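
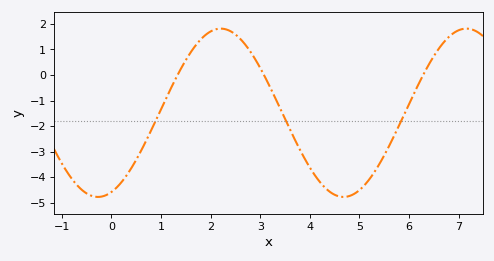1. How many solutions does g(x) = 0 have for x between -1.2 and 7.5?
3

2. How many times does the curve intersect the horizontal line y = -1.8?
3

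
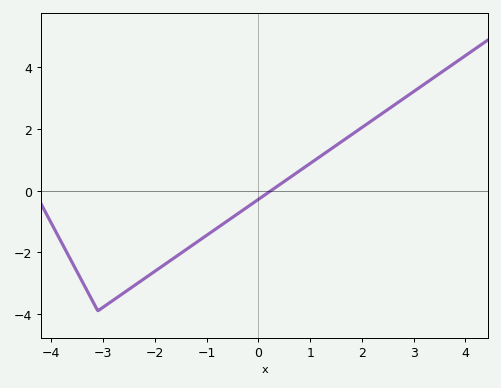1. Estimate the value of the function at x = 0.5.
0.299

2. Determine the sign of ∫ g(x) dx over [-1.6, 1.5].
negative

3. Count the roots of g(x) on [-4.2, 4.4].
1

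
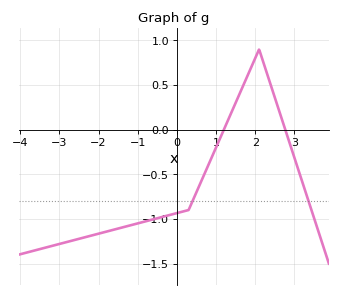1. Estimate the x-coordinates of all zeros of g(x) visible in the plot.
1.2, 2.8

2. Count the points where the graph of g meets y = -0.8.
2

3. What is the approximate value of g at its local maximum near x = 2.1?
0.9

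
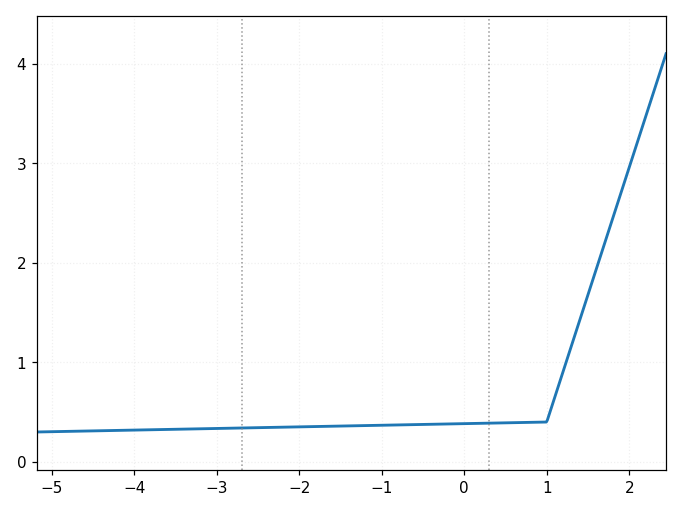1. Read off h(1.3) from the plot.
1.17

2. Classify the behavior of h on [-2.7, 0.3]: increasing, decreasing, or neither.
increasing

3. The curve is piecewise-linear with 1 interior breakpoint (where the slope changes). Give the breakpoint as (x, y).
(1, 0.4)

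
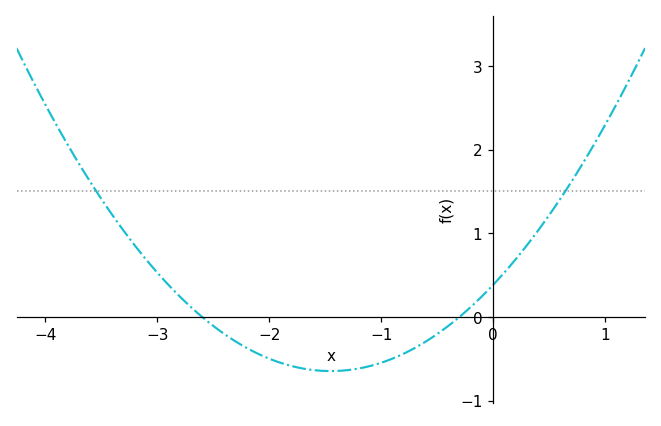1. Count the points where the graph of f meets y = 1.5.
2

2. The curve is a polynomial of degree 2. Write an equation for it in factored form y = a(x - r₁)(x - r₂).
y = 0.49(x + 2.6)(x + 0.3)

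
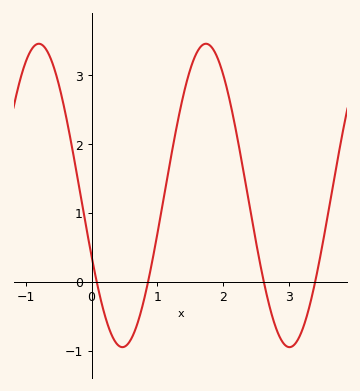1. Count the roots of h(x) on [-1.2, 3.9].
4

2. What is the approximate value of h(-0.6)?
3.19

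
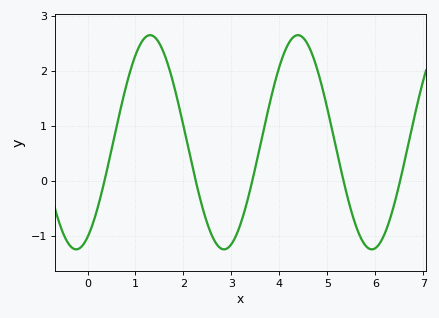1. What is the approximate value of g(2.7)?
-1.17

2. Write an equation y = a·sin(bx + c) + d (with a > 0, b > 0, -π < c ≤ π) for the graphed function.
y = 1.95sin(2.04x - 1.09) + 0.7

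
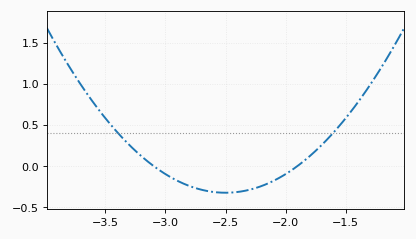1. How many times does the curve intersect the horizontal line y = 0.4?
2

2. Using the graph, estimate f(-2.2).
-0.25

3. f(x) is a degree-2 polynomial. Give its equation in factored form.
y = 0.91(x + 3.1)(x + 1.9)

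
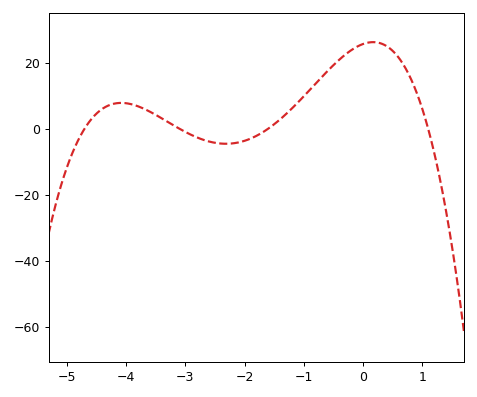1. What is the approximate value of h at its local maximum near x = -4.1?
8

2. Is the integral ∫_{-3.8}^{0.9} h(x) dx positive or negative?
positive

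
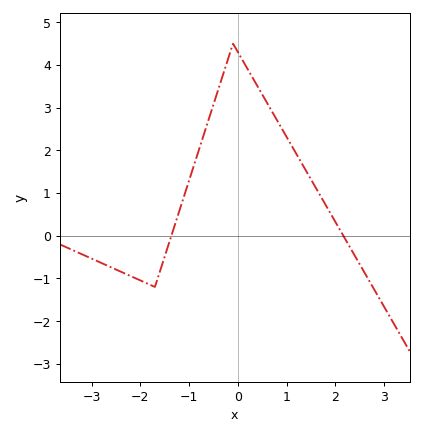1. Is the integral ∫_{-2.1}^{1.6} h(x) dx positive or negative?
positive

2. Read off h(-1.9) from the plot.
-1.1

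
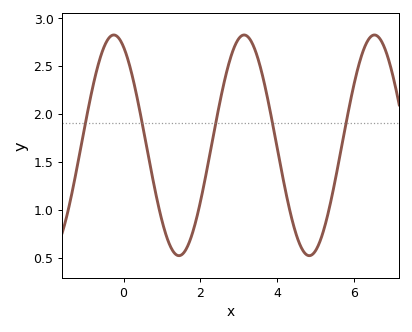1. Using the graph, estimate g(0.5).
1.85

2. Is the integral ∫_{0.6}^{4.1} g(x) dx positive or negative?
positive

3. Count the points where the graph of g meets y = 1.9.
5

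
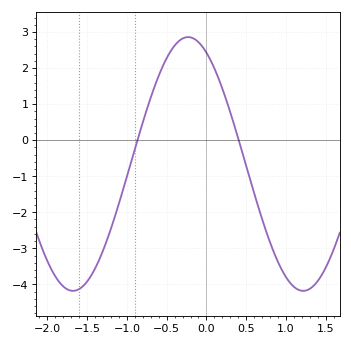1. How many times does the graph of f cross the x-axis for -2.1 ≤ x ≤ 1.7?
2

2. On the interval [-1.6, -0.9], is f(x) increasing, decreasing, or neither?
increasing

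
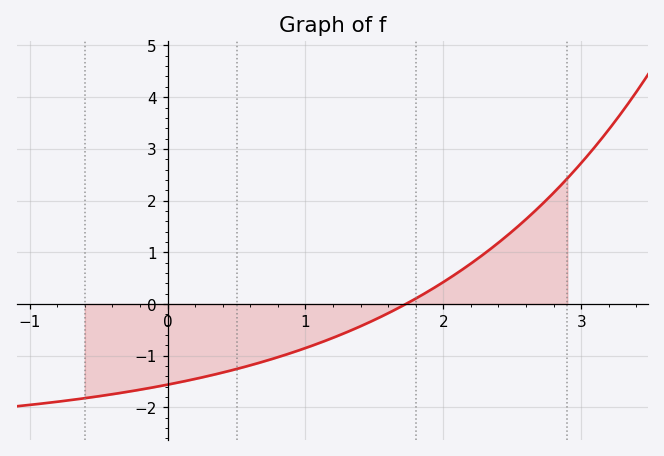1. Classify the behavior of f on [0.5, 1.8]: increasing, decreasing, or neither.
increasing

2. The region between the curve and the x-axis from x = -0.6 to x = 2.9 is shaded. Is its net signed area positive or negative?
negative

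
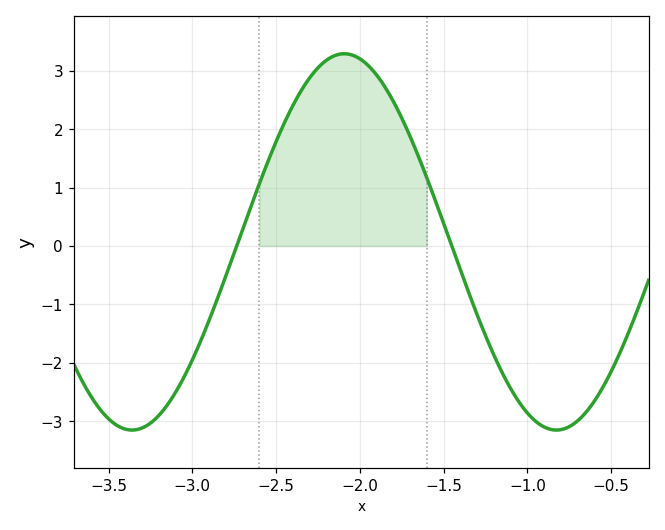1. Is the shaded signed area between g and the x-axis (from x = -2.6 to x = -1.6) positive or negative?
positive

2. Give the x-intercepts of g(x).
-2.74, -1.45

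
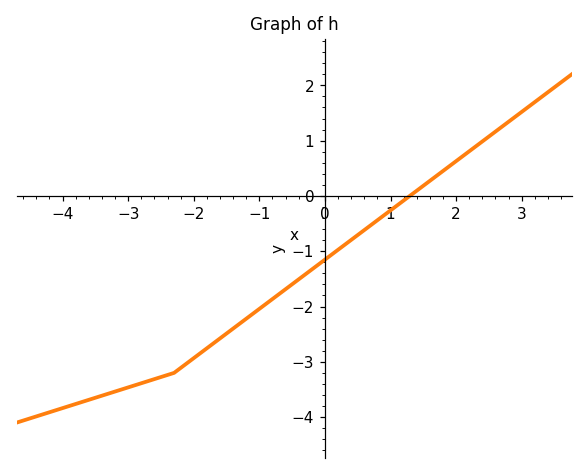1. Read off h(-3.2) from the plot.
-3.5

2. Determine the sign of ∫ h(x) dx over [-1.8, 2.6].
negative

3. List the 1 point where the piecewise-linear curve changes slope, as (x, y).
(-2.3, -3.2)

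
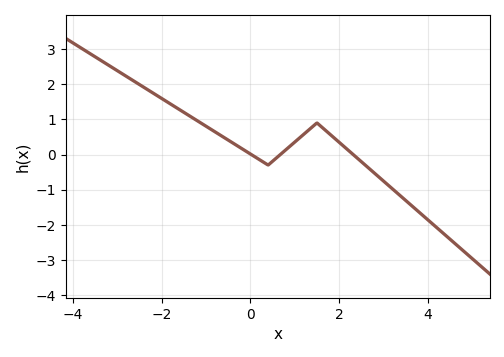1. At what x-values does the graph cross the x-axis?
0, 0.6, 2.4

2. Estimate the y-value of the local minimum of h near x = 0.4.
-0.3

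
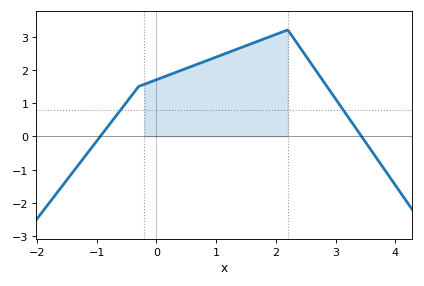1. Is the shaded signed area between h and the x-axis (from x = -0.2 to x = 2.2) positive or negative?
positive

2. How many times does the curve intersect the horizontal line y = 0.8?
2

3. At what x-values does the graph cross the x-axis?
-0.941, 3.44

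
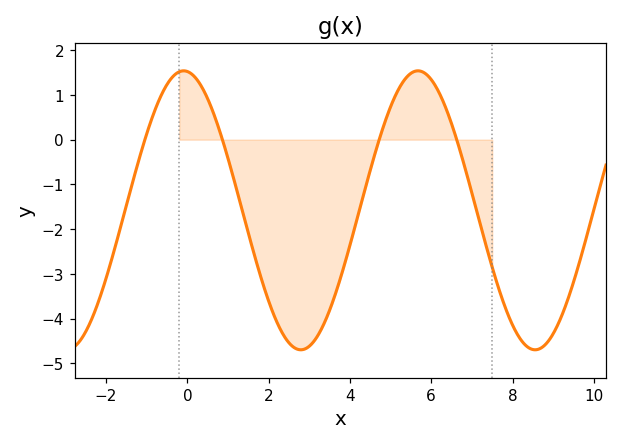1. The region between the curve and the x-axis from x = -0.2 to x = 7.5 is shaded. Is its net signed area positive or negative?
negative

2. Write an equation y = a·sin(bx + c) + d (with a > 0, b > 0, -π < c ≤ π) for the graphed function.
y = 3.12sin(1.09x + 1.67) - 1.58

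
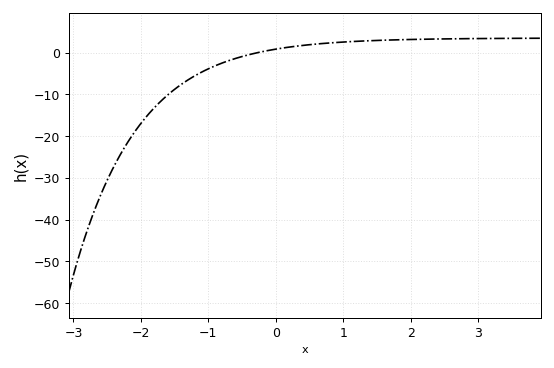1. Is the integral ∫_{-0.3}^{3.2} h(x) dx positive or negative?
positive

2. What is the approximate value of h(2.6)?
3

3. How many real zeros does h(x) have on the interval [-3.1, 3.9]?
1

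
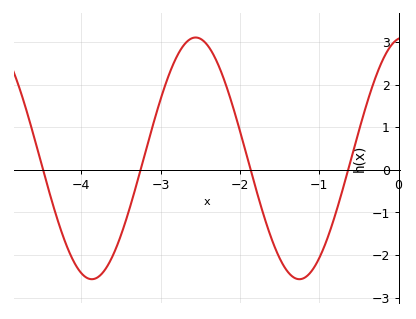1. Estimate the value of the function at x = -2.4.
2.9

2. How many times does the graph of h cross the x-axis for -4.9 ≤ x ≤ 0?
4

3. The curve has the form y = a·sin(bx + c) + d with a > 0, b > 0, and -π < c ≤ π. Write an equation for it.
y = 2.84sin(2.4x + 1.43) + 0.27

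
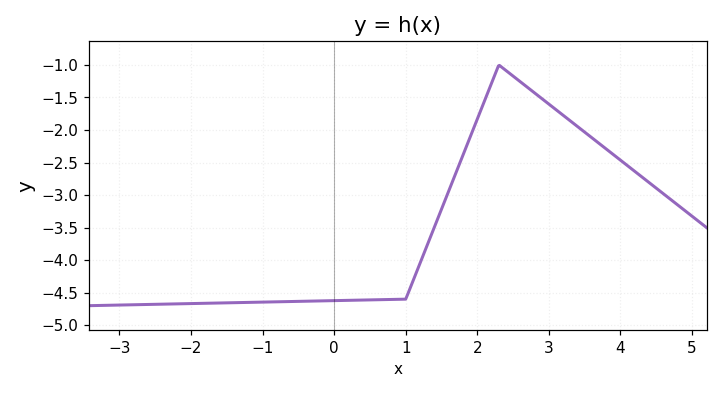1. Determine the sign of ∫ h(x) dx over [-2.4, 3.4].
negative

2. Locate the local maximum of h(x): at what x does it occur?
2.4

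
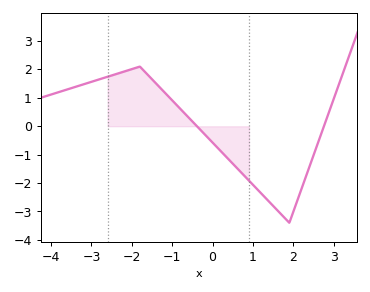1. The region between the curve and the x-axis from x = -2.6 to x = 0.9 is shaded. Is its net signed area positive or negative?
positive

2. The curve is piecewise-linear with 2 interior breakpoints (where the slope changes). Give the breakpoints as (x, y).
(-1.8, 2.1); (1.9, -3.4)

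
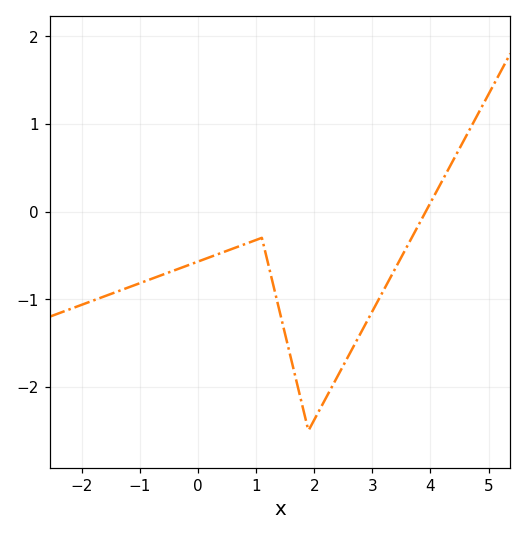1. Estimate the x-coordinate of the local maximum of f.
1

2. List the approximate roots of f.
4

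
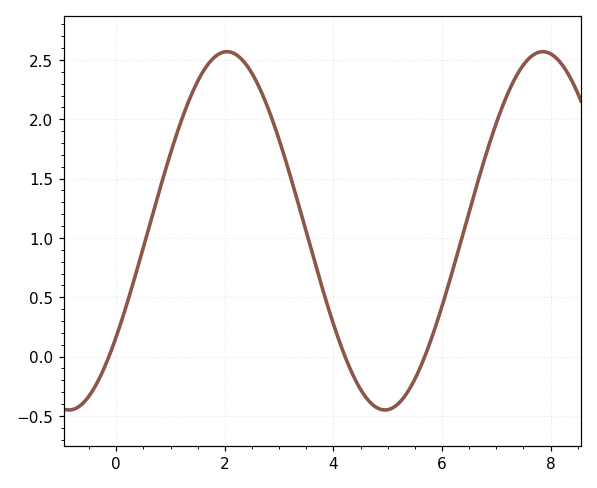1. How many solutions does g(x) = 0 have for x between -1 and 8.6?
3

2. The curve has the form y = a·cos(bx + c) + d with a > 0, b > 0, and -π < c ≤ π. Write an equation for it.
y = 1.51cos(1.1x - 2.2) + 1.06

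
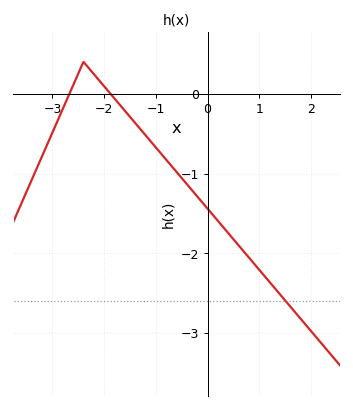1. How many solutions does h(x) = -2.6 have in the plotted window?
1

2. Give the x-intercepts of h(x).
-2.67, -1.88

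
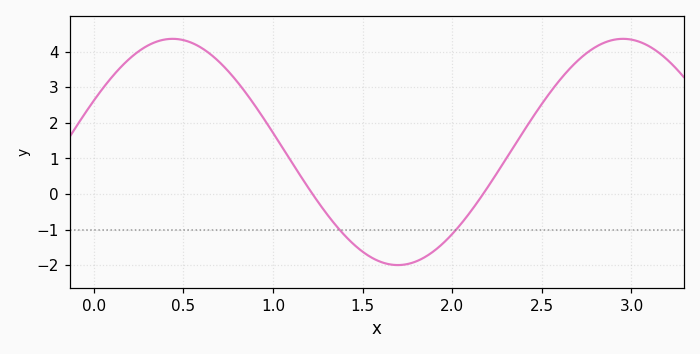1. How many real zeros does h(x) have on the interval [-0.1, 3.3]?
2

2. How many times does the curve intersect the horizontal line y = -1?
2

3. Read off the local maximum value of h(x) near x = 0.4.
4.4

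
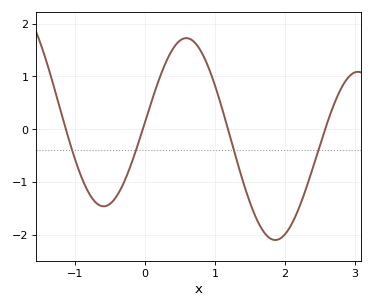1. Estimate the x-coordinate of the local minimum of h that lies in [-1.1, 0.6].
-0.6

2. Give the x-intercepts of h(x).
-1.1, 0, 1.2, 2.6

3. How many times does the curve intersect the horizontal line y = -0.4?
4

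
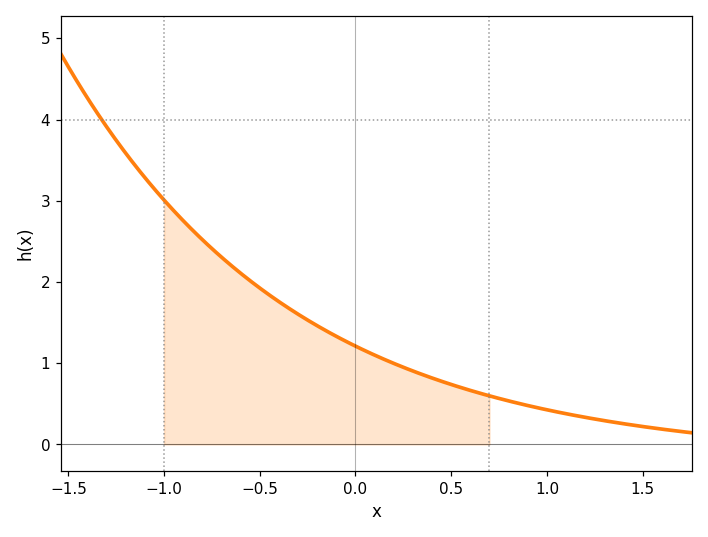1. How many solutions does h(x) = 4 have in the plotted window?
1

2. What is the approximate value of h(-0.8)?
2.5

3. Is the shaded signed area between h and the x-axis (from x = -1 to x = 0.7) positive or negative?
positive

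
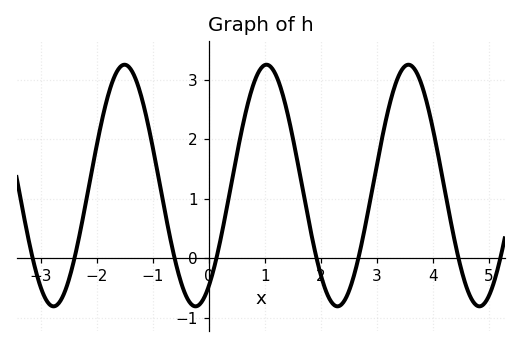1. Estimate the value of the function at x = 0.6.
2.19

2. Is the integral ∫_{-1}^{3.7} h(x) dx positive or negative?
positive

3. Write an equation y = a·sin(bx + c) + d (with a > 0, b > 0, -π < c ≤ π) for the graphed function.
y = 2.03sin(2.48x - 0.992) + 1.22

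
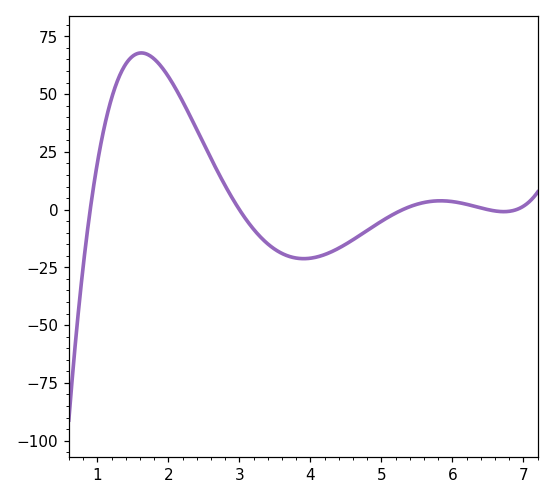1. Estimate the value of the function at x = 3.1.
-4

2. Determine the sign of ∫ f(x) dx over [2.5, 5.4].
negative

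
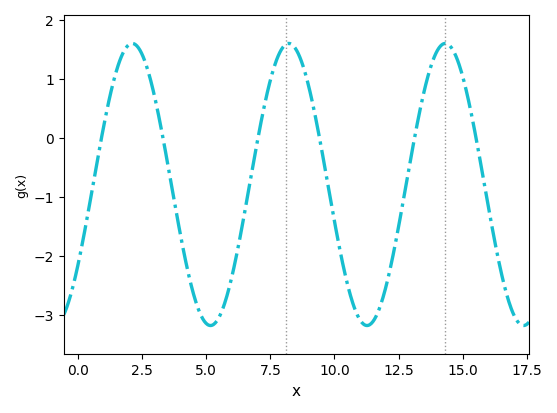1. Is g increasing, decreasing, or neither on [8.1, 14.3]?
neither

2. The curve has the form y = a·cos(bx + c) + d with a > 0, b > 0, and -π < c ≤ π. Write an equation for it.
y = 2.39cos(1.03x - 2.18) - 0.79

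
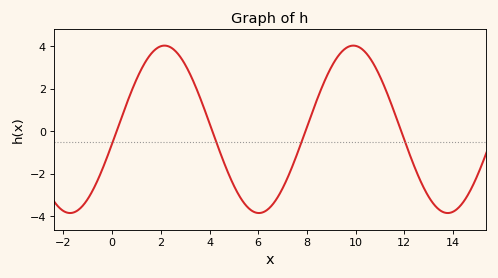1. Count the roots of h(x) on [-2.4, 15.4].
4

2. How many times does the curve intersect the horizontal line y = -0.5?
4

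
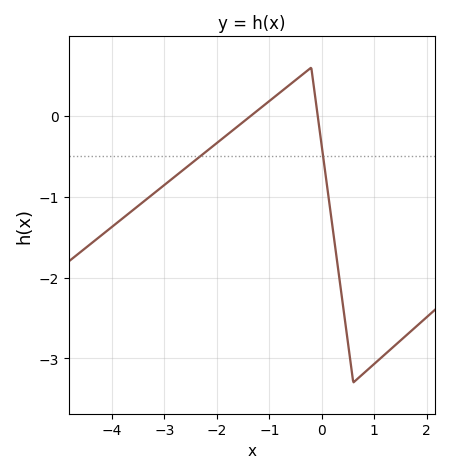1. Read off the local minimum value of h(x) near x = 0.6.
-3.3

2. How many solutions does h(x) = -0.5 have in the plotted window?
2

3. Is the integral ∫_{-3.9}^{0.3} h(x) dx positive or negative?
negative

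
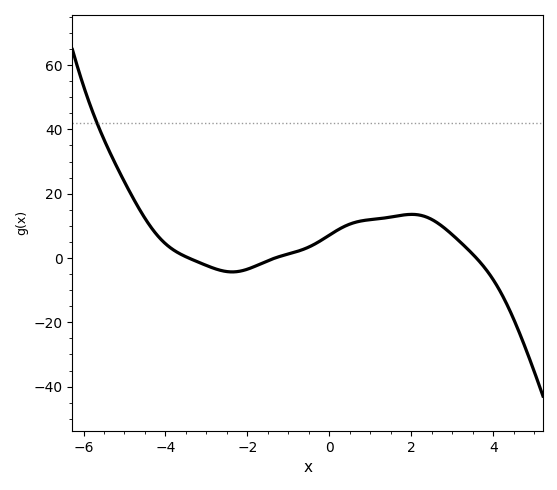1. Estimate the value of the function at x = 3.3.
4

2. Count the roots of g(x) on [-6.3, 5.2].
3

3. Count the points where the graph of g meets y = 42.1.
1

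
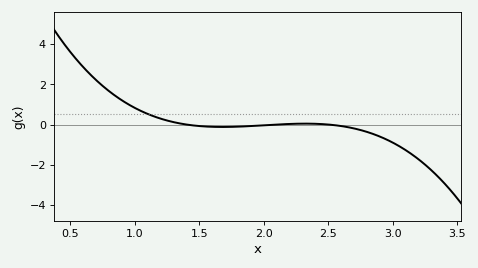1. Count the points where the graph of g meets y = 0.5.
1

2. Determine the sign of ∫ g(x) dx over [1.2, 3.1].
negative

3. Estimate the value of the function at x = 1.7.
-0.2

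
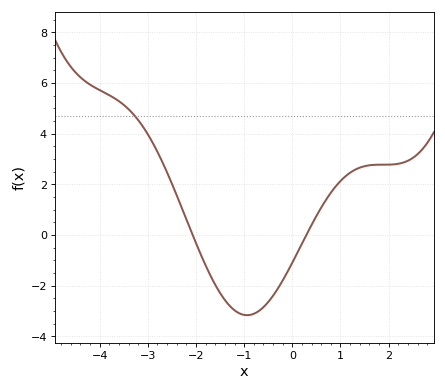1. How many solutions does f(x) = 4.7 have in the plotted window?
1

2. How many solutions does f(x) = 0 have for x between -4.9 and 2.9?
2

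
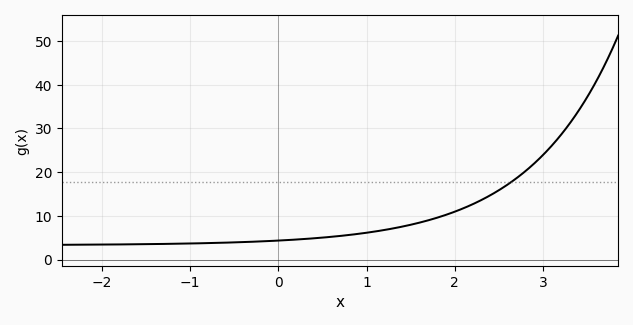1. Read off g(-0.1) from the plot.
4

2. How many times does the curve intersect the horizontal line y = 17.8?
1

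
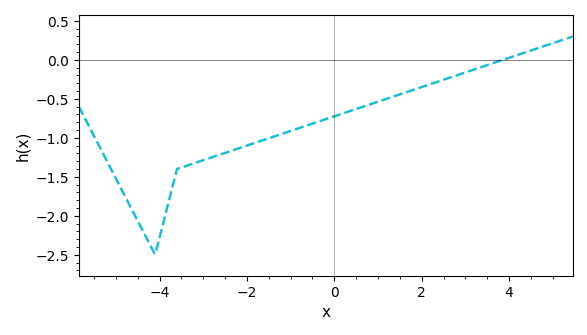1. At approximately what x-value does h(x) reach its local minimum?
-4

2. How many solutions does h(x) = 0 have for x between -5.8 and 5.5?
1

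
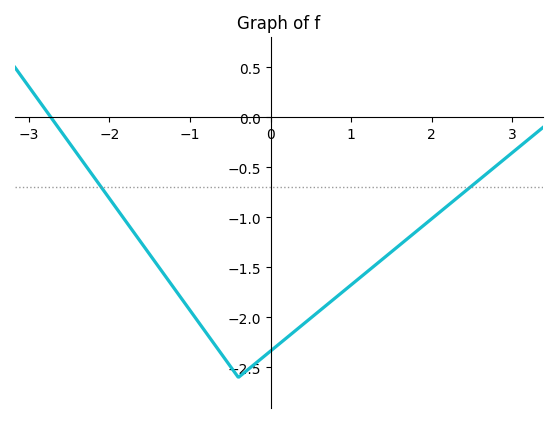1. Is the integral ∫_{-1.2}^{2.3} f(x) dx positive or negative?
negative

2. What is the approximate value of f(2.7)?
-0.55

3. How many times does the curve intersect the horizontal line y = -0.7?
2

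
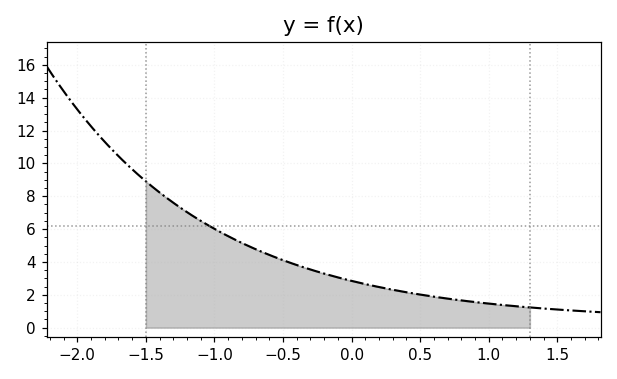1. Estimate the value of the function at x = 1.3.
1.2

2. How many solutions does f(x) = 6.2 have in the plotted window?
1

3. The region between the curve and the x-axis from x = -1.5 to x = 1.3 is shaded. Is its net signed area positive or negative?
positive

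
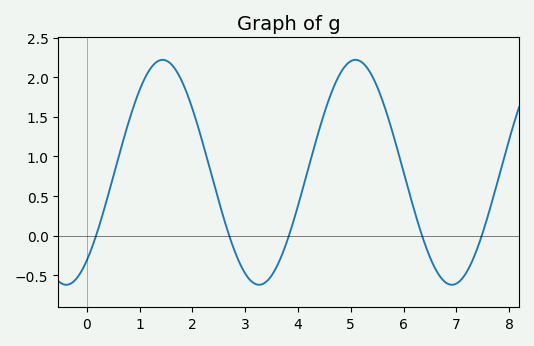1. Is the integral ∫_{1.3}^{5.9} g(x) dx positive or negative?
positive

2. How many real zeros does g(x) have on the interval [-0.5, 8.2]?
5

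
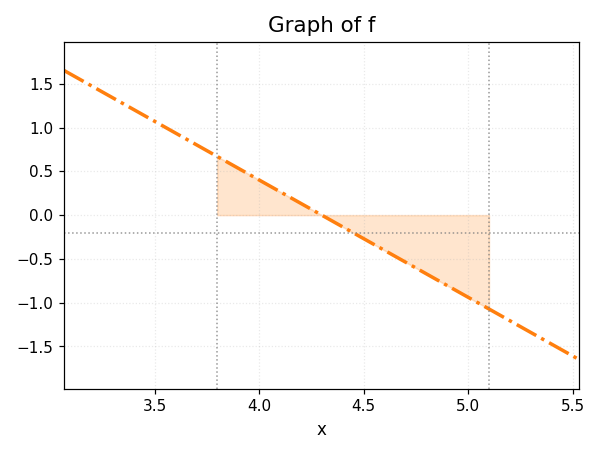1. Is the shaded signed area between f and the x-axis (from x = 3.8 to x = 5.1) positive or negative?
negative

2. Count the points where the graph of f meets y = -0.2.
1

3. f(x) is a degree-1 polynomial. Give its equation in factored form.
y = -1.34(x - 4.3)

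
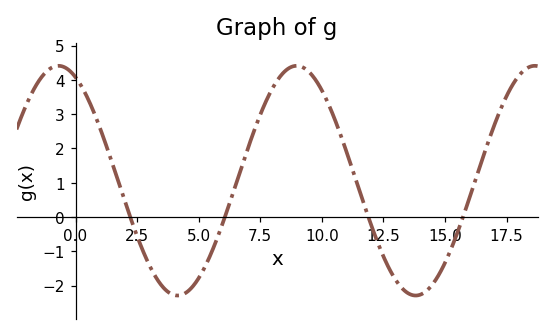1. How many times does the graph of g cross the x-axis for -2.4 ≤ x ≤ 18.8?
4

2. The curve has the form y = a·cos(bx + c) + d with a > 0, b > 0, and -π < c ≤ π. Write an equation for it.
y = 3.35cos(0.65x + 0.45) + 1.06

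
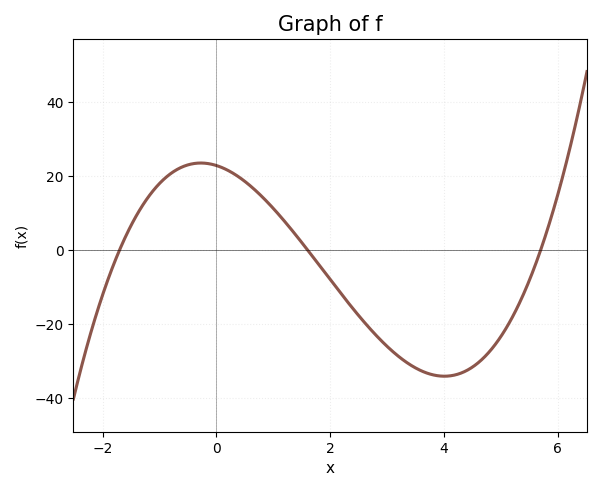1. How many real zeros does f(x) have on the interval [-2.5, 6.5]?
3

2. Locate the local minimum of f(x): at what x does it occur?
4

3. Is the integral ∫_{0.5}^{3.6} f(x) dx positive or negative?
negative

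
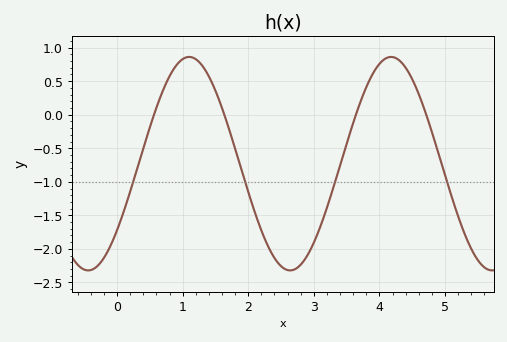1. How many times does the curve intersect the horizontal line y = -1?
4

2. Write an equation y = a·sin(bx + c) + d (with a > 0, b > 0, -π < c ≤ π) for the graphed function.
y = 1.59sin(2x - 0.67) - 0.73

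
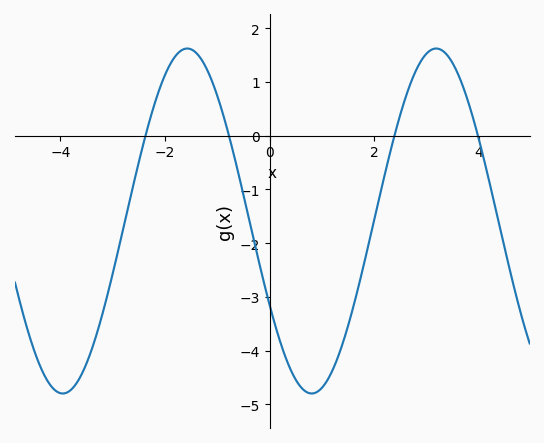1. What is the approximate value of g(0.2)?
-3.83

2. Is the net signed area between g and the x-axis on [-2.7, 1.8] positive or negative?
negative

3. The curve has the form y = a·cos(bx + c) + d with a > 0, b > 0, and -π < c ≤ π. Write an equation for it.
y = 3.21cos(1.32x + 2.08) - 1.59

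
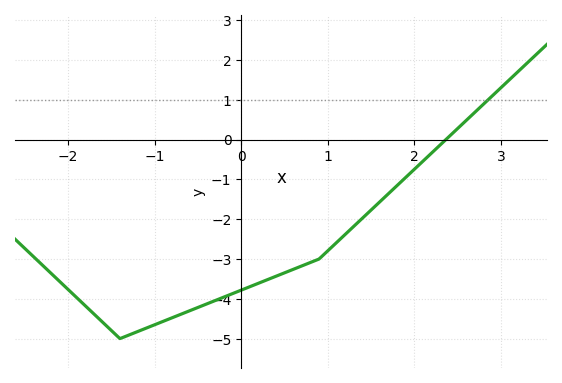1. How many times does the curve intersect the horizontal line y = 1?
1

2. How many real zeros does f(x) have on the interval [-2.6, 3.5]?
1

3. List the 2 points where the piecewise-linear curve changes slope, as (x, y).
(-1.4, -5); (0.9, -3)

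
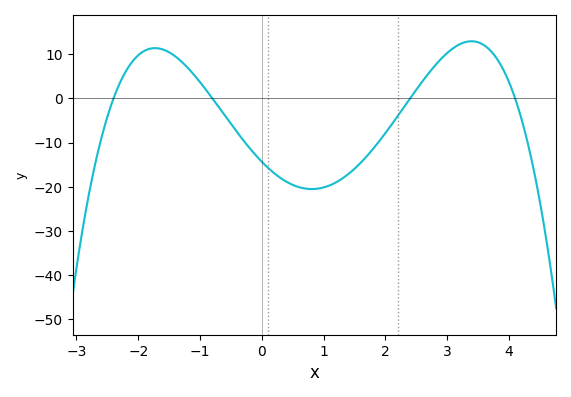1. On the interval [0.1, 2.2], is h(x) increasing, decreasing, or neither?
neither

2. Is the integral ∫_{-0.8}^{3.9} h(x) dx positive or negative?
negative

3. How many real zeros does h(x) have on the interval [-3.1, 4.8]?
4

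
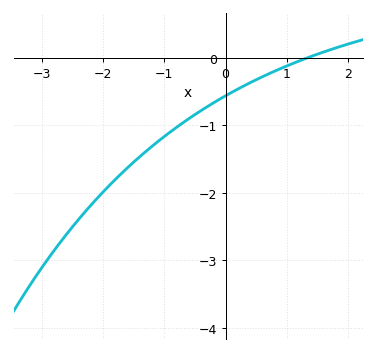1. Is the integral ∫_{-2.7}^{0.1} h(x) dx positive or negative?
negative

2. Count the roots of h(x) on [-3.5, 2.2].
1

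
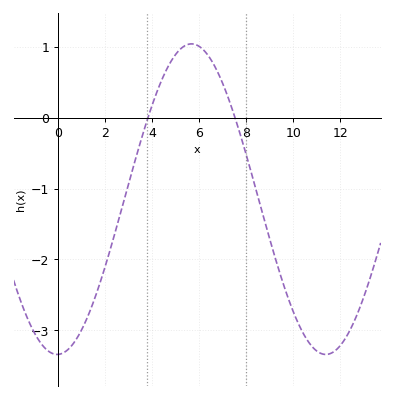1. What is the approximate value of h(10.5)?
-3.1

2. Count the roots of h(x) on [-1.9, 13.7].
2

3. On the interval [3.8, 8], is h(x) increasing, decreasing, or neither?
neither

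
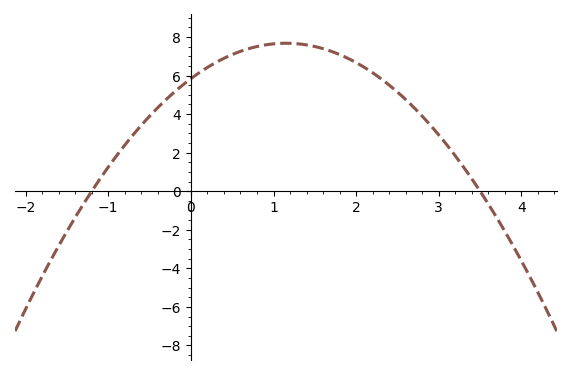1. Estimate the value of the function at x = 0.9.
7.59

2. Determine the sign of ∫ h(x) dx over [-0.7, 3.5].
positive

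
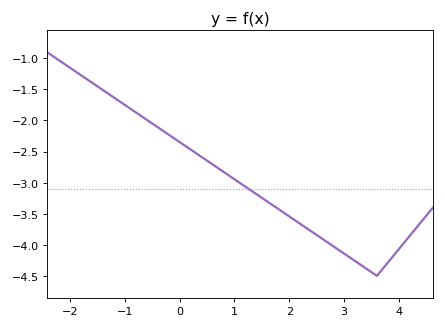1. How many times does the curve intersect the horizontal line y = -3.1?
1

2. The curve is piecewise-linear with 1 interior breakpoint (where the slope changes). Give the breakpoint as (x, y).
(3.6, -4.5)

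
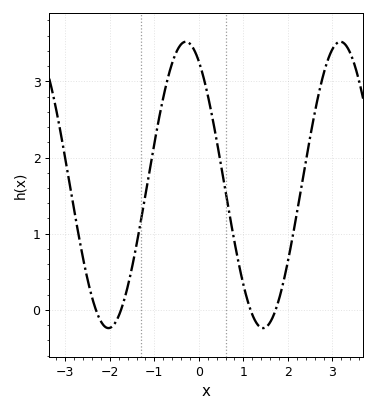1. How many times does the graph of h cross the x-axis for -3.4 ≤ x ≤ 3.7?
4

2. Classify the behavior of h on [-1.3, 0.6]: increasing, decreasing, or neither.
neither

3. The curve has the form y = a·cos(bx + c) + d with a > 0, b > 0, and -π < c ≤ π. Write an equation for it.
y = 1.88cos(1.8x + 0.53) + 1.64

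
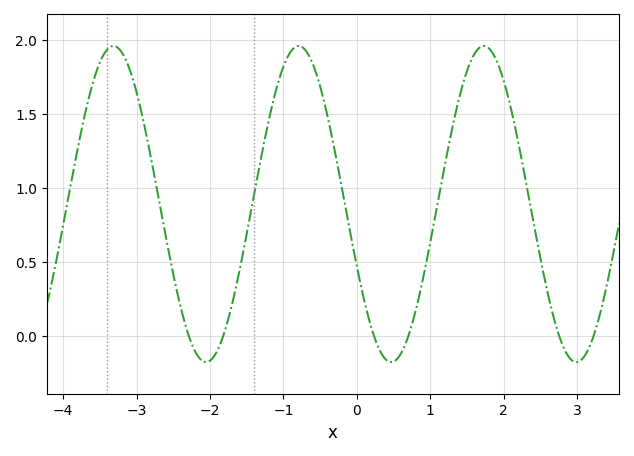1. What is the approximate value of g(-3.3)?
1.95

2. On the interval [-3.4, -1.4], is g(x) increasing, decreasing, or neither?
neither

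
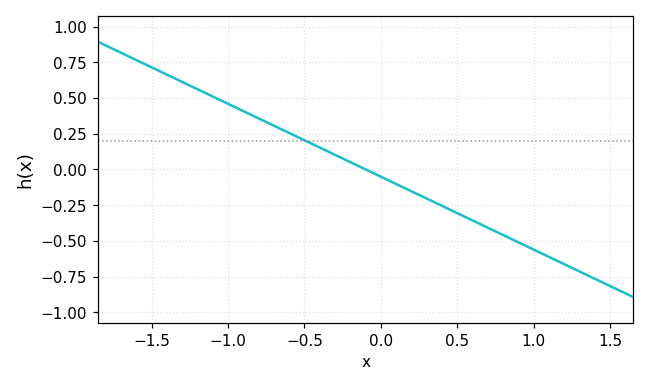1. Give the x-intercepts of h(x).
-0.1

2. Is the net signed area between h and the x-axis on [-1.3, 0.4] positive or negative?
positive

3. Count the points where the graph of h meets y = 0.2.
1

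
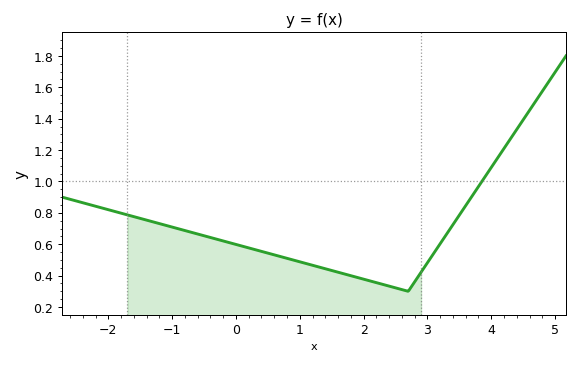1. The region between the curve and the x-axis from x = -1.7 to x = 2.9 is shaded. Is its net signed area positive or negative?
positive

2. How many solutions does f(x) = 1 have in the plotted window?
1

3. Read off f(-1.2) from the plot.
0.732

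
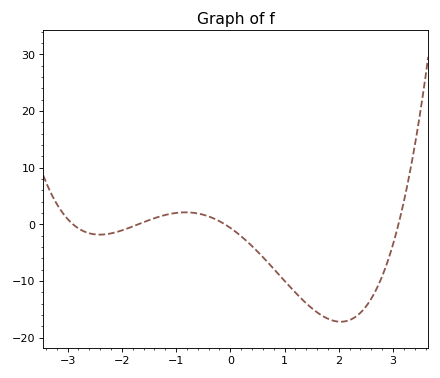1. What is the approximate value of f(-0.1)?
0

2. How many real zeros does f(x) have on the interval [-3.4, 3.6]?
4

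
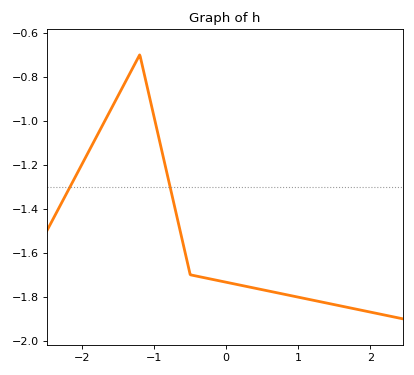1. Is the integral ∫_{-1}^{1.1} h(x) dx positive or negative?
negative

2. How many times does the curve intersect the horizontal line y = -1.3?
2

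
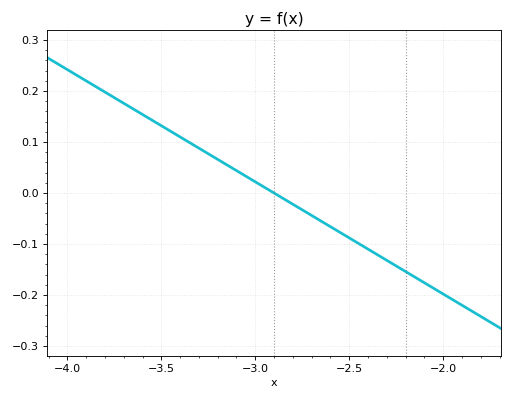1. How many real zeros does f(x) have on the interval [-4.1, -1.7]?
1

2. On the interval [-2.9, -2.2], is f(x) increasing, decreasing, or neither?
decreasing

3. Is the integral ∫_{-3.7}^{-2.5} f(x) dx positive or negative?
positive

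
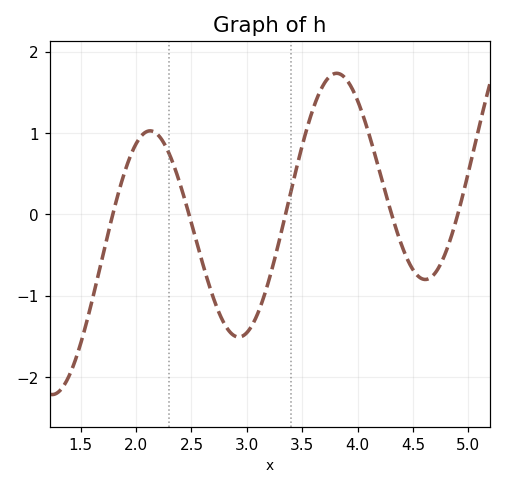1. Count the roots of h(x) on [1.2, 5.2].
5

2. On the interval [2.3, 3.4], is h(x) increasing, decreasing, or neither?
neither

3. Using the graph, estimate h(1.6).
-1.08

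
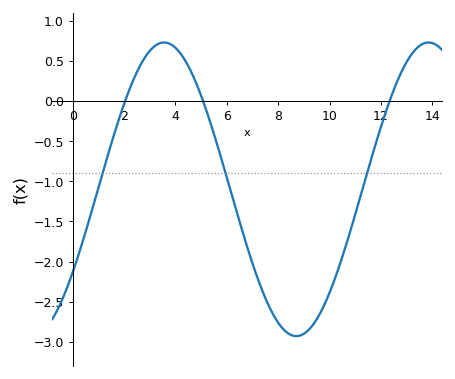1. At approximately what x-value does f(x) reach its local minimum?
8.8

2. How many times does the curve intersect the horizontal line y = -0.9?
3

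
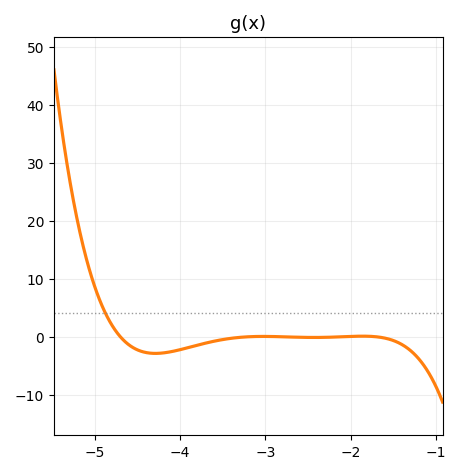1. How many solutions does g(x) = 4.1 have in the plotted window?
1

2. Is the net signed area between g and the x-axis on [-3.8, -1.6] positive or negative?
negative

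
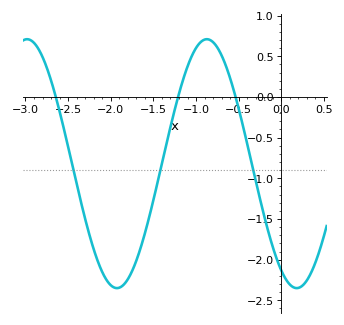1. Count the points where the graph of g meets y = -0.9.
3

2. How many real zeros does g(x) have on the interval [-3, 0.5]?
3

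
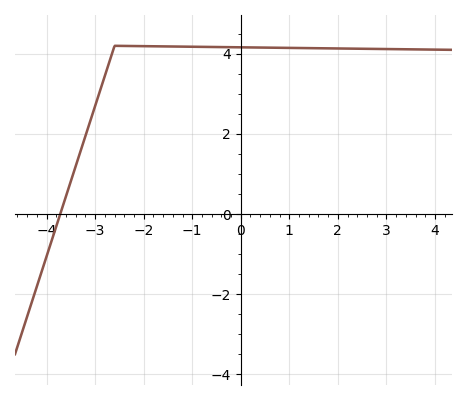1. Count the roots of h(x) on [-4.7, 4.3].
1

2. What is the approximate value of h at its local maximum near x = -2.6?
4.2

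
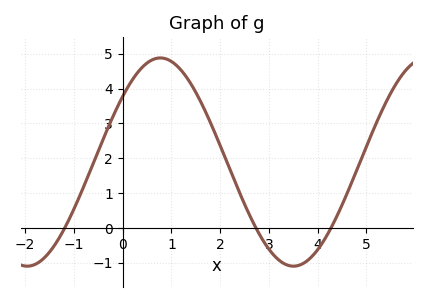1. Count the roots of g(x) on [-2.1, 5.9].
3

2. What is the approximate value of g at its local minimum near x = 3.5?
-1.1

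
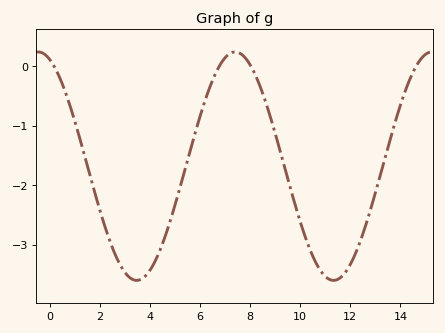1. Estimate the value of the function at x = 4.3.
-3.2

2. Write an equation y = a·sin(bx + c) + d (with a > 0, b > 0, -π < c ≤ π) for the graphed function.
y = 1.92sin(0.8x + 1.93) - 1.68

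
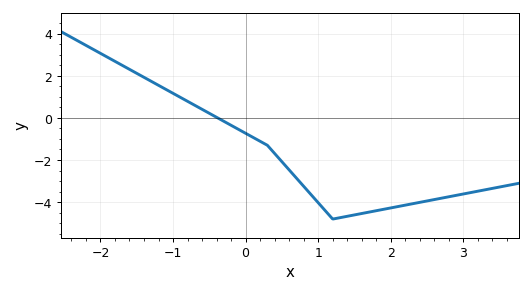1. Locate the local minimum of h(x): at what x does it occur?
1.2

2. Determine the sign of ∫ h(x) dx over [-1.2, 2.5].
negative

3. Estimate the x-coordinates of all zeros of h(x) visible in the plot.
-0.386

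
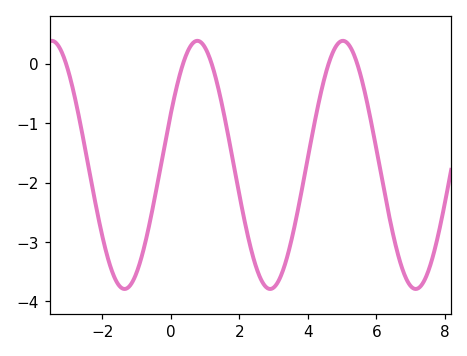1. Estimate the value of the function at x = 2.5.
-3.43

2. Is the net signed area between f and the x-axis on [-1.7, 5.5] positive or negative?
negative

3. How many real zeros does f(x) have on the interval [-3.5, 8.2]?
5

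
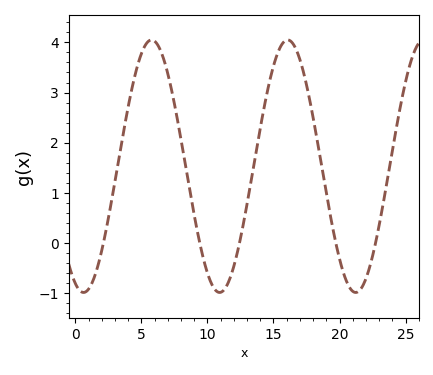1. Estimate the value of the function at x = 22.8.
0.1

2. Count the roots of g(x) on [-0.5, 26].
5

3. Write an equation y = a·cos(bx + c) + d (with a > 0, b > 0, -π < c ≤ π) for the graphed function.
y = 2.52cos(0.61x + 2.8) + 1.53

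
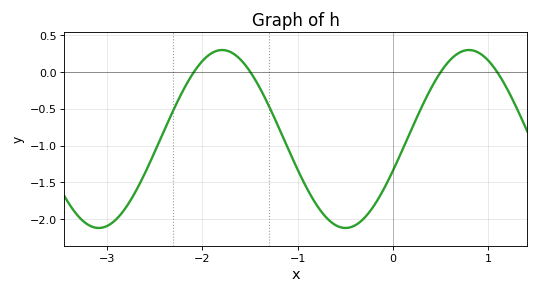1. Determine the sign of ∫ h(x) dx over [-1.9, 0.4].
negative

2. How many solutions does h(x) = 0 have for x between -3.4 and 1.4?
4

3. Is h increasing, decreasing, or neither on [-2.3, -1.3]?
neither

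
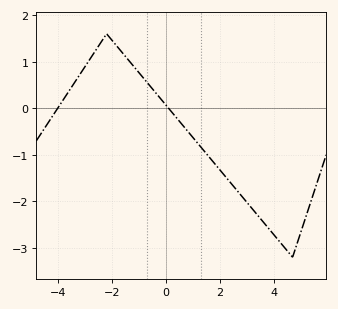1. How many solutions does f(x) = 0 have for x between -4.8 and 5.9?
2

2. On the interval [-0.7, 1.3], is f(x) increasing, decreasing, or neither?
decreasing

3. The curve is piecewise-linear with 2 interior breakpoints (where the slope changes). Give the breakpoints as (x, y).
(-2.2, 1.6); (4.7, -3.2)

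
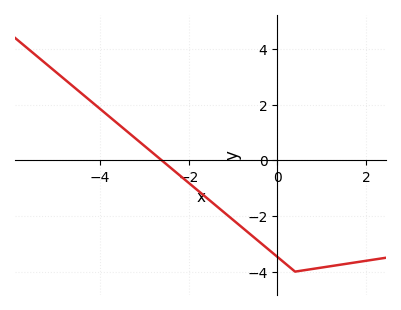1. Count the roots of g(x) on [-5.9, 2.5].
1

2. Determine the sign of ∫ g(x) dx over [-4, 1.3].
negative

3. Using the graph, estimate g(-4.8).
2.92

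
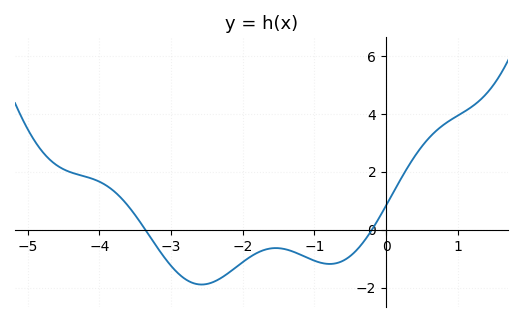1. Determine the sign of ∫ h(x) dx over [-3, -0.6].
negative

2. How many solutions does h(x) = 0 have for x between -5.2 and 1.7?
2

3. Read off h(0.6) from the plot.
3.2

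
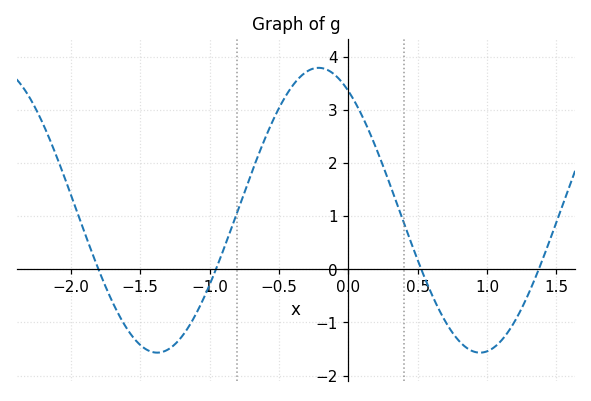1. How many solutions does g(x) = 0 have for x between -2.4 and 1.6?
4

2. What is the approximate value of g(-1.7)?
-0.621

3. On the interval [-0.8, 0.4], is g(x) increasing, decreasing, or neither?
neither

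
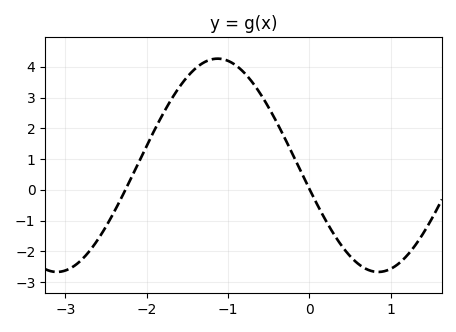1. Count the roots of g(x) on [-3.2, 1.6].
2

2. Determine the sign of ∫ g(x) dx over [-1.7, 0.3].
positive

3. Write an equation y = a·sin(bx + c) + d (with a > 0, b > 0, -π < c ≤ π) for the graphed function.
y = 3.47sin(1.59x - 2.92) + 0.8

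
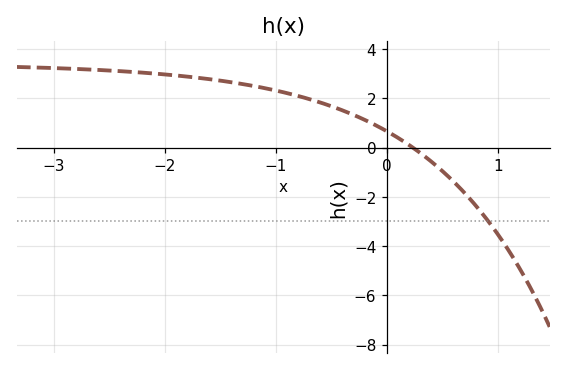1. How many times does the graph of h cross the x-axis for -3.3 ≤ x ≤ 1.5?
1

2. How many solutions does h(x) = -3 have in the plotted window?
1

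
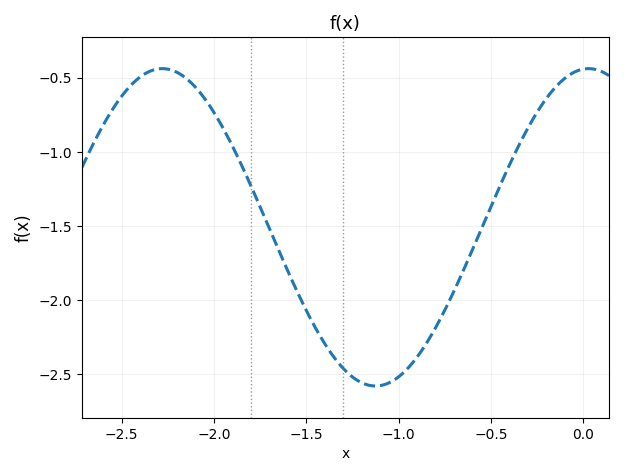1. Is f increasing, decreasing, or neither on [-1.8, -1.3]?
decreasing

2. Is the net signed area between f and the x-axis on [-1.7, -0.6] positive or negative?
negative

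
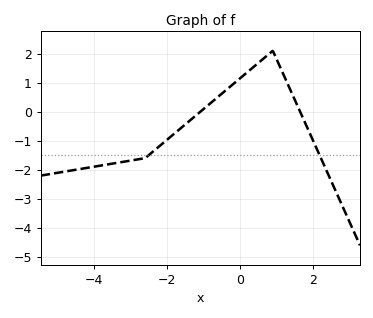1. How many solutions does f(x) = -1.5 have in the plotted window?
2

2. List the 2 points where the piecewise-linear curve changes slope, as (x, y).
(-2.6, -1.6); (0.9, 2.1)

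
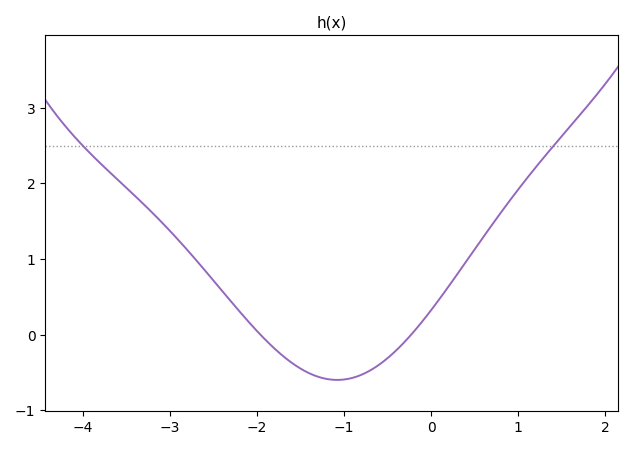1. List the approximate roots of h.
-1.96, -0.228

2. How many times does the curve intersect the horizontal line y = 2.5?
2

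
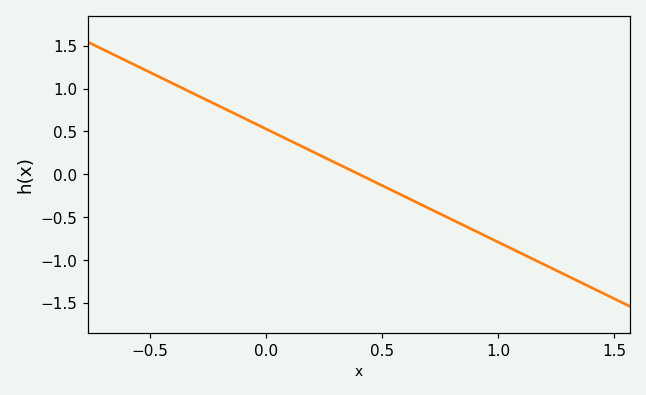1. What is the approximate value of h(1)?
-0.8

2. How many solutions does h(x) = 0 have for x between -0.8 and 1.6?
1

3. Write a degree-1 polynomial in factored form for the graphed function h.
y = -1.32(x - 0.4)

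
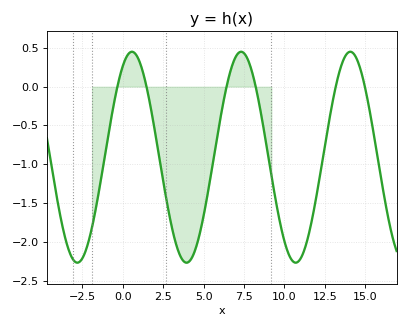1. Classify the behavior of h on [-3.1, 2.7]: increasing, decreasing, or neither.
neither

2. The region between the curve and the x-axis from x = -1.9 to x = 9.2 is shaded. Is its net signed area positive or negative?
negative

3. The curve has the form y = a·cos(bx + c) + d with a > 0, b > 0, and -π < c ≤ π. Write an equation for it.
y = 1.36cos(0.93x - 0.53) - 0.91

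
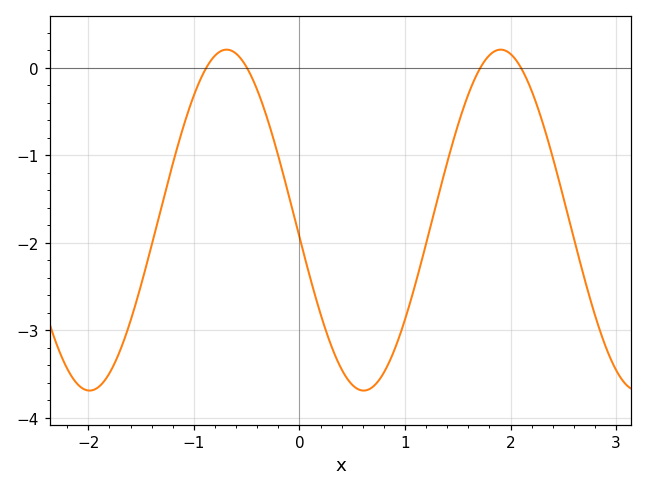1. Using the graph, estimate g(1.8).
0.146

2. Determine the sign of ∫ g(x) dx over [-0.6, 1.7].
negative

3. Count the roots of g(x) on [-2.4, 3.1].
4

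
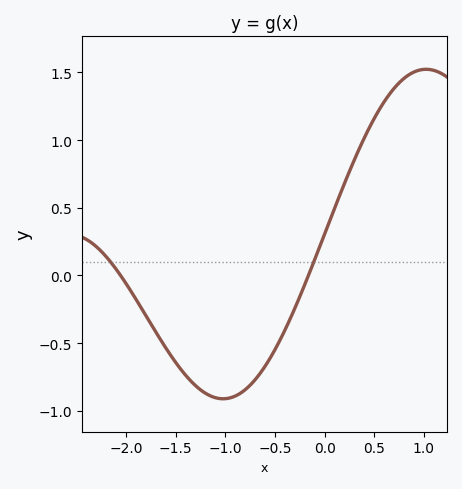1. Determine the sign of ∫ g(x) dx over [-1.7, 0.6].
negative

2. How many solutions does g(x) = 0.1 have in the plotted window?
2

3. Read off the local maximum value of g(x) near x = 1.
1.5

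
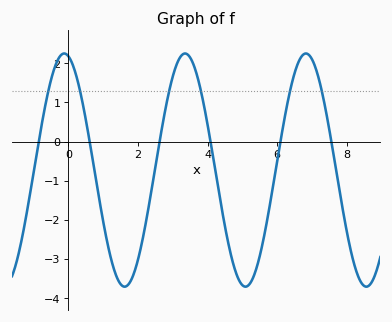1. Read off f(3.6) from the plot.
1.96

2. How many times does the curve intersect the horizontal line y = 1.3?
6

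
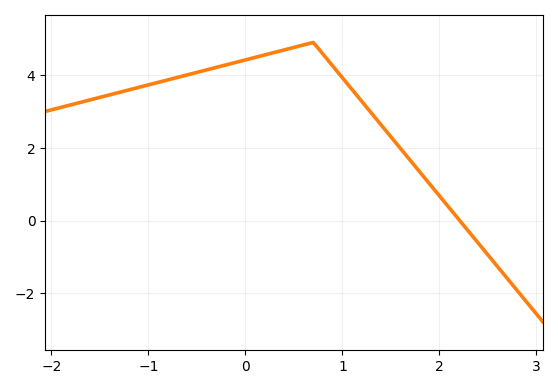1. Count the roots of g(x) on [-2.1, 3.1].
1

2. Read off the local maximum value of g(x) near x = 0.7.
4.8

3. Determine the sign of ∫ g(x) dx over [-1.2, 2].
positive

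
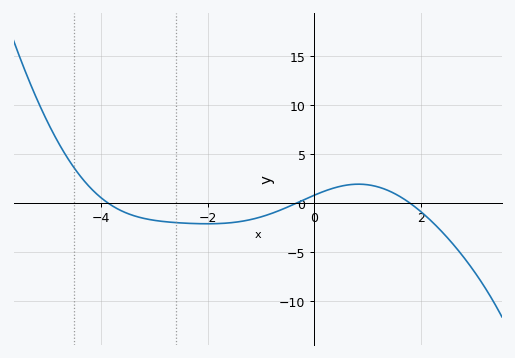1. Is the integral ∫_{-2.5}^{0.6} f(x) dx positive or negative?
negative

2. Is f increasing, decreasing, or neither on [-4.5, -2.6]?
decreasing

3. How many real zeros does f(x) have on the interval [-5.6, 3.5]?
3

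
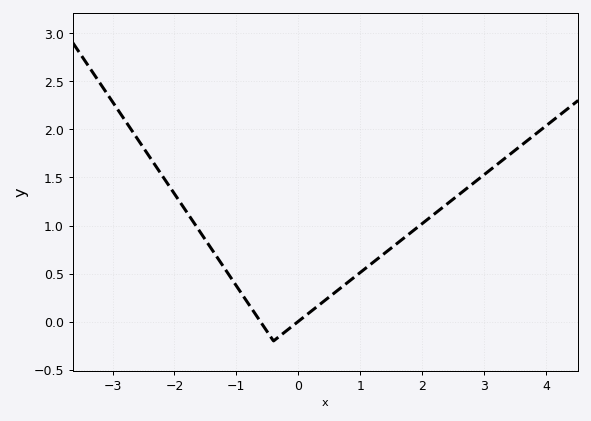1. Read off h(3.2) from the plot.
1.63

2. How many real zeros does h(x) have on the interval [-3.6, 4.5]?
2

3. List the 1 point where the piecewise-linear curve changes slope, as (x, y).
(-0.4, -0.2)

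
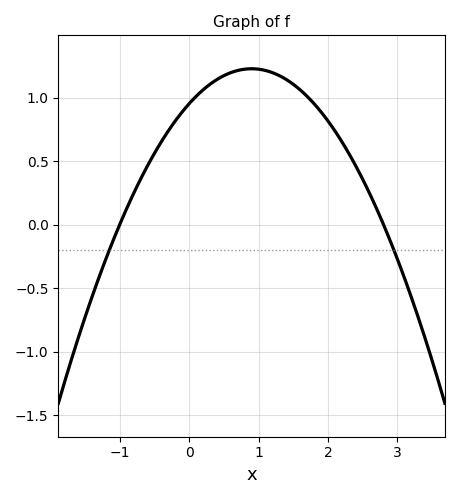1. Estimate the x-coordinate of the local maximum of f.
0.9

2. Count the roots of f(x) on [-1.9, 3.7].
2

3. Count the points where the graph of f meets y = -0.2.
2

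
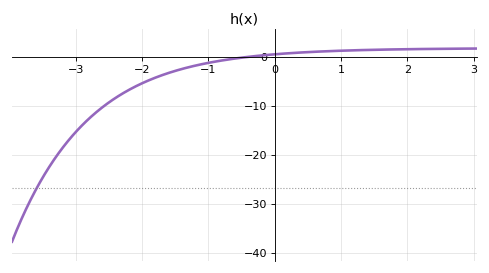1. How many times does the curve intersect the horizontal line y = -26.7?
1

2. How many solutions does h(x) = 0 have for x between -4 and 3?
1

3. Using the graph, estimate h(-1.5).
-3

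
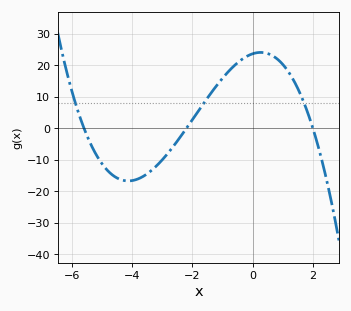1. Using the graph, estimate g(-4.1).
-17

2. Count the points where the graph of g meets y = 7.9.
3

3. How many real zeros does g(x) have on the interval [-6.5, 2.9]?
3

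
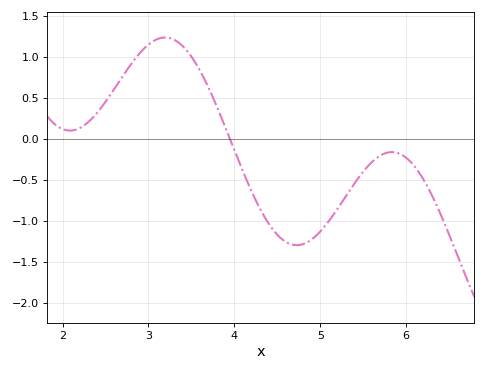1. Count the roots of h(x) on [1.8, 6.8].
1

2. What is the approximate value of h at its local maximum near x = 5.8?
-0.15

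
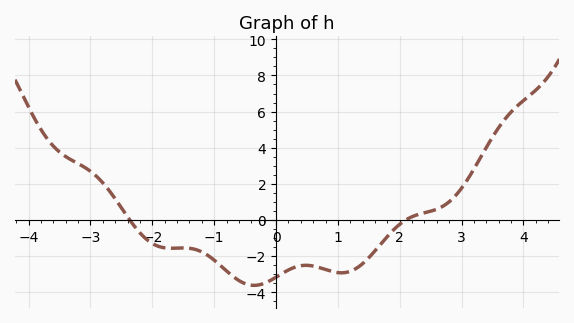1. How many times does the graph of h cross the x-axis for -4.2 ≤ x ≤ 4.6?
2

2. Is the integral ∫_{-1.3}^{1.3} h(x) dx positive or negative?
negative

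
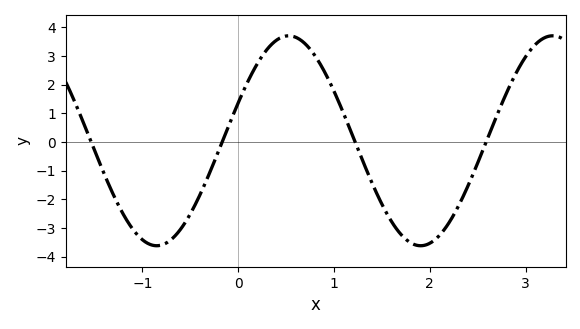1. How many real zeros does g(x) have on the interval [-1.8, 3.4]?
4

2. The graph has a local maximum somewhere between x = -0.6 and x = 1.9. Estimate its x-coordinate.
0.525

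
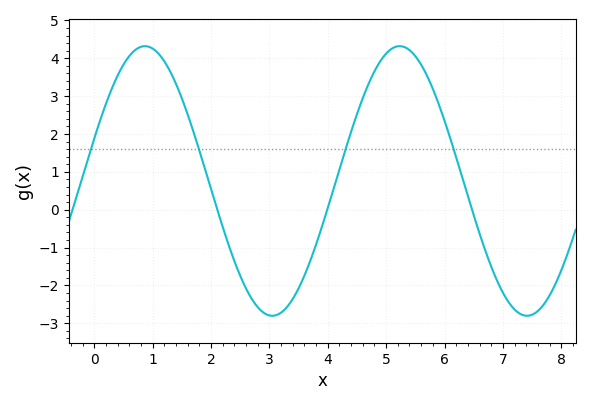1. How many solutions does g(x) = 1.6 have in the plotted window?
4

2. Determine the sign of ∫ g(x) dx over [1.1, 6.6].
positive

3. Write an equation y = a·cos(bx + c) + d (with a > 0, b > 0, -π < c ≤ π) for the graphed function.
y = 3.56cos(1.4x - 1.2) + 0.76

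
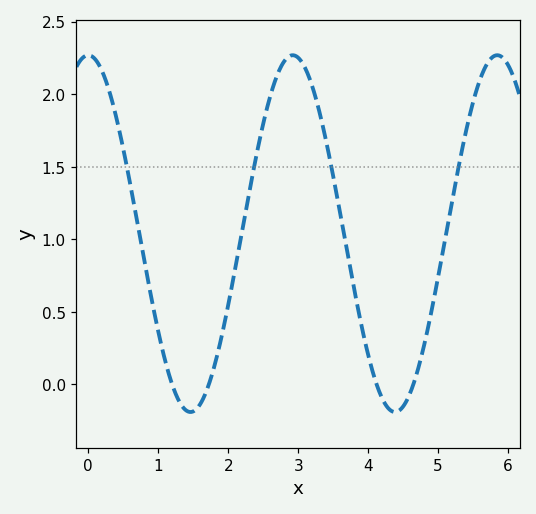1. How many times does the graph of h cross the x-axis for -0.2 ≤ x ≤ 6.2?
4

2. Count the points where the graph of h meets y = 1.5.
4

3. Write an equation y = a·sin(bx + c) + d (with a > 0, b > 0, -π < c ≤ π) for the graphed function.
y = 1.23sin(2.1x + 1.6) + 1.04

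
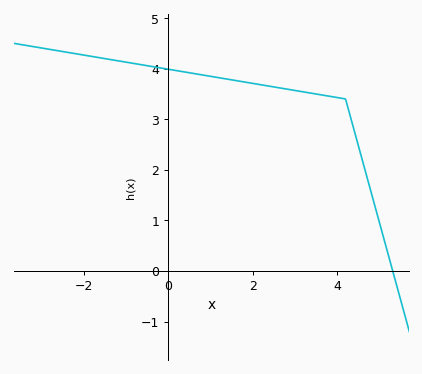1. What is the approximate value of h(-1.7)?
4.2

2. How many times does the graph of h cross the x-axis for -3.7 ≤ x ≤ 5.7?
1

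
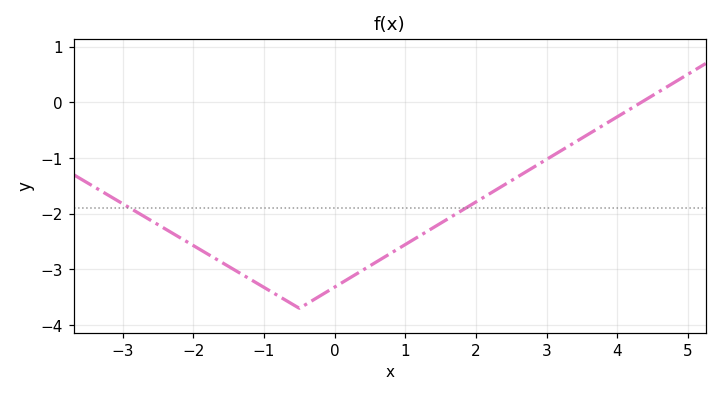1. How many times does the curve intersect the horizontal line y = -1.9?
2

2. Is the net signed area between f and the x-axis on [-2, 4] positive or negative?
negative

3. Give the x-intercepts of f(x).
4.4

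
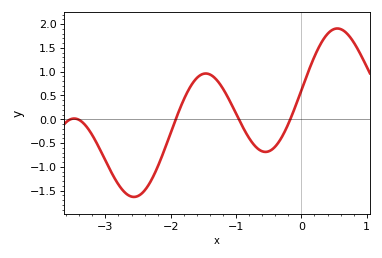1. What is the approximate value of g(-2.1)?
-0.655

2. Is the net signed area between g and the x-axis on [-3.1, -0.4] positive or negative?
negative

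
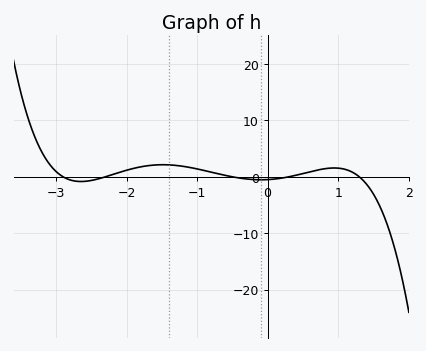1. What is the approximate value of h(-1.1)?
2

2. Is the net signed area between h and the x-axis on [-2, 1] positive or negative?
positive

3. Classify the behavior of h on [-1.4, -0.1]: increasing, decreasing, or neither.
decreasing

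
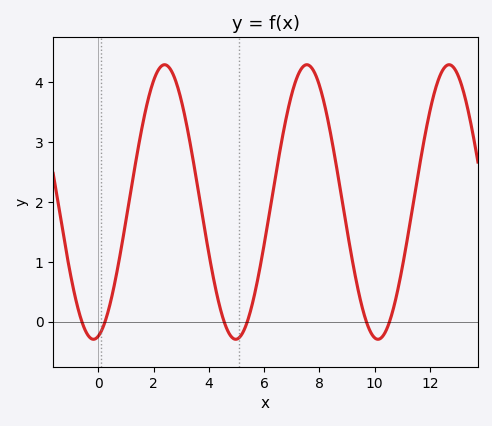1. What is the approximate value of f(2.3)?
4.3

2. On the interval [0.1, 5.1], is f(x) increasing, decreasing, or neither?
neither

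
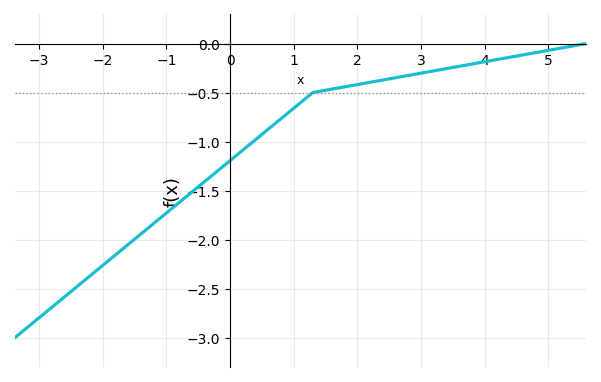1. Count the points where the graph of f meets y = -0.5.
1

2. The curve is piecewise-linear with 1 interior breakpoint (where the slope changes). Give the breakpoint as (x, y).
(1.3, -0.5)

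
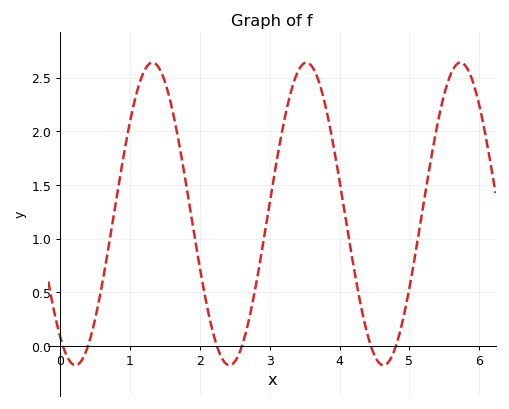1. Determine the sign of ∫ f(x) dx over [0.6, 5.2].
positive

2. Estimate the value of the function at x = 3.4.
2.55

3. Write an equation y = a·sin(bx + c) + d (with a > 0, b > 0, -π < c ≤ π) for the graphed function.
y = 1.41sin(2.9x - 2.2) + 1.23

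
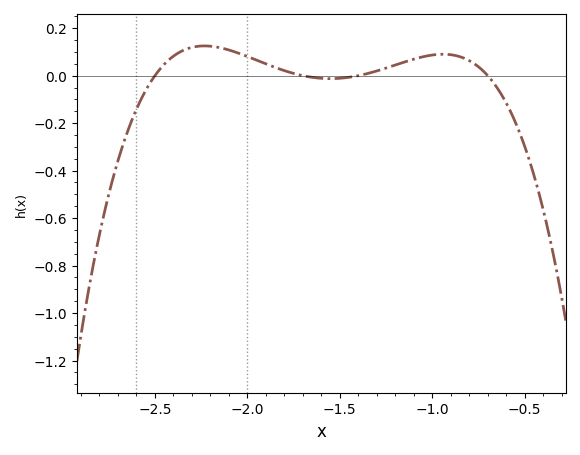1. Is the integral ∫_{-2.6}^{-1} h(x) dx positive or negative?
positive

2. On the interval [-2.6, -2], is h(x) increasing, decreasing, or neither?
neither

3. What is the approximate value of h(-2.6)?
-0.142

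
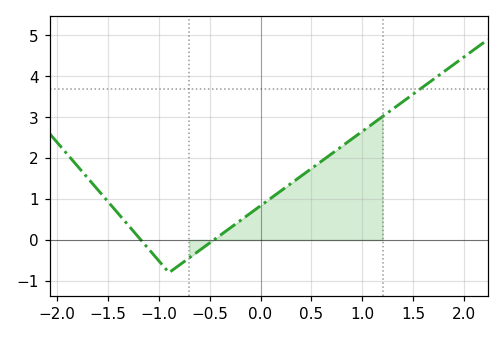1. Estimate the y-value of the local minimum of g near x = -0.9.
-0.8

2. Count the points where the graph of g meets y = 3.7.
1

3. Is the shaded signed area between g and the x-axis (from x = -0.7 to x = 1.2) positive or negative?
positive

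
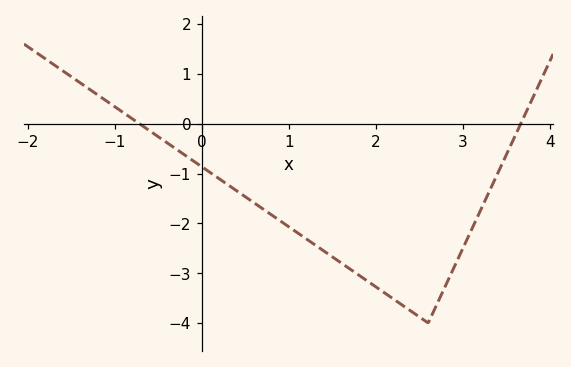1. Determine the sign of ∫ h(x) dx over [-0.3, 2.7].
negative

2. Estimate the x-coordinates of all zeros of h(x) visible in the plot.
-0.7, 3.7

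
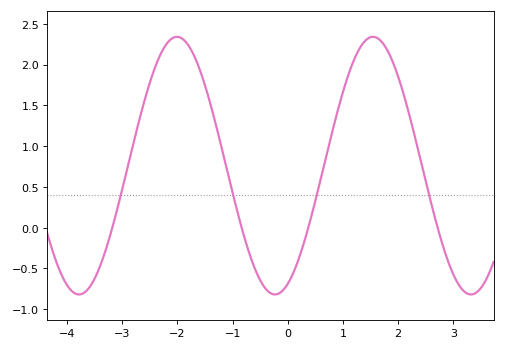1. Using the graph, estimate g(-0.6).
-0.495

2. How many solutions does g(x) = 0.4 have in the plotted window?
4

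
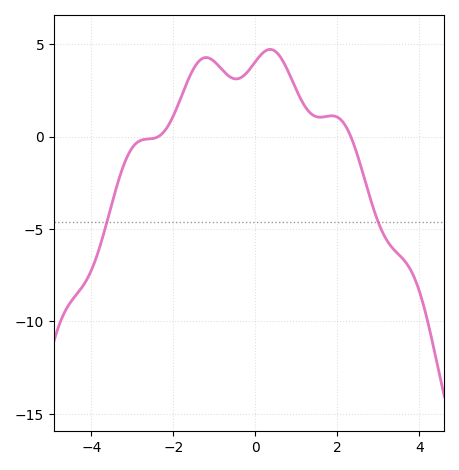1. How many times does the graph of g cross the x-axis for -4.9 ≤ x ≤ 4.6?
2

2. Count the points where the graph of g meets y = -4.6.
2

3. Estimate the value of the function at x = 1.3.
1.5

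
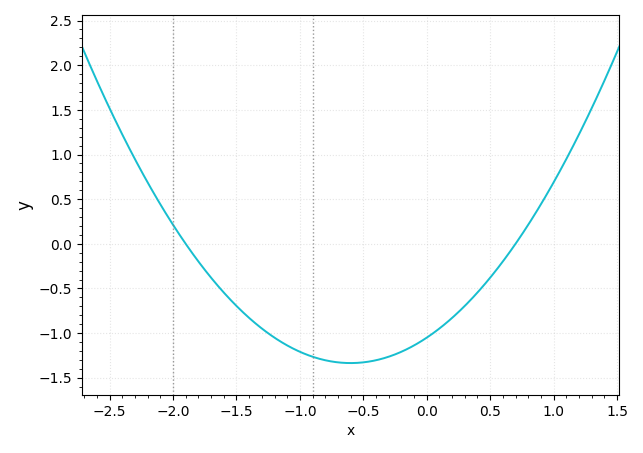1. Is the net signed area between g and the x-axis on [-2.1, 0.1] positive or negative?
negative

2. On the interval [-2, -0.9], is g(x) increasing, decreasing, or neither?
decreasing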